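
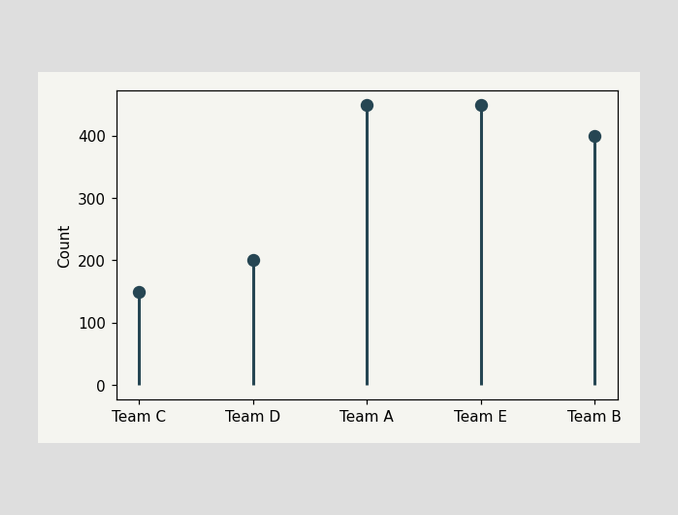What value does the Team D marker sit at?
200

The Team D marker sits at 200.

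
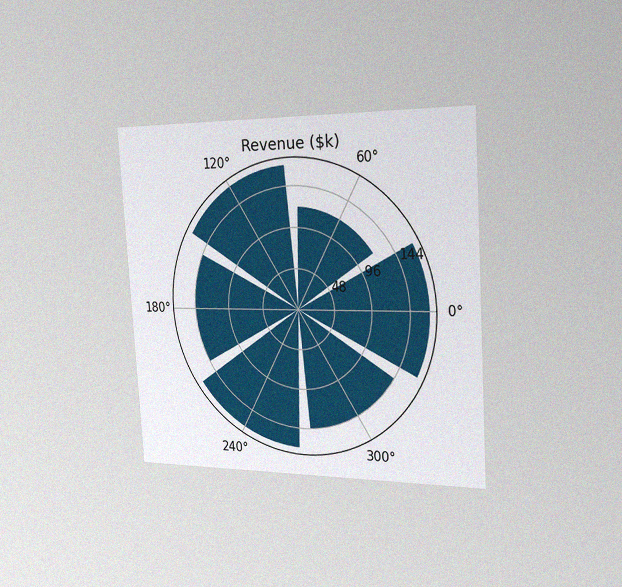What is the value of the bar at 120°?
$168k

The chart is tilted about 4° counter-clockwise and viewed slightly from the right, with some photo noise. The bar at 120° reaches $168k on the radial axis.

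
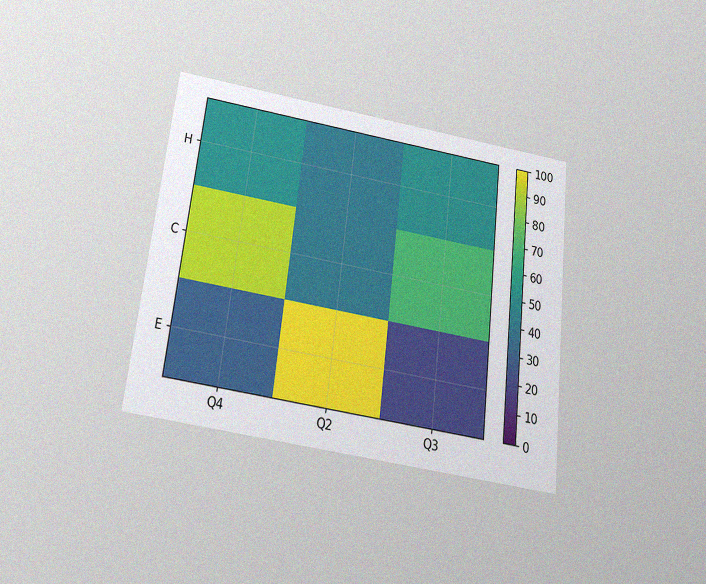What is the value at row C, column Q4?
The chart is tilted about 7° clockwise and viewed slightly from below, with some photo noise. Matching cell (C, Q4) against the colorbar gives 90.

90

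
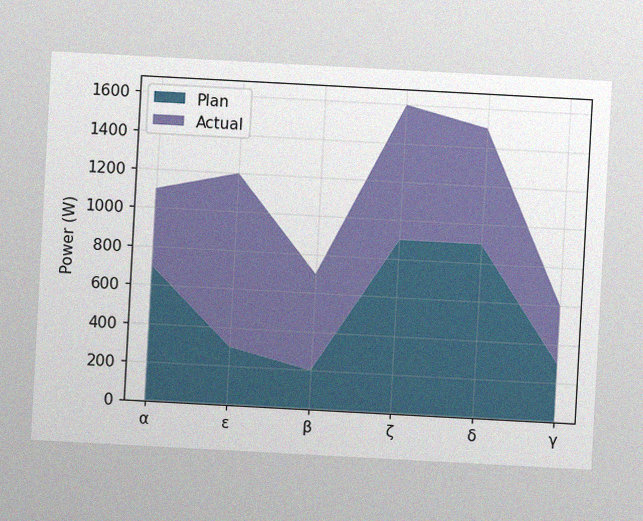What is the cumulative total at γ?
The chart is tilted about 3° clockwise, with some photo noise. The stacked total at γ reaches 600W.

600W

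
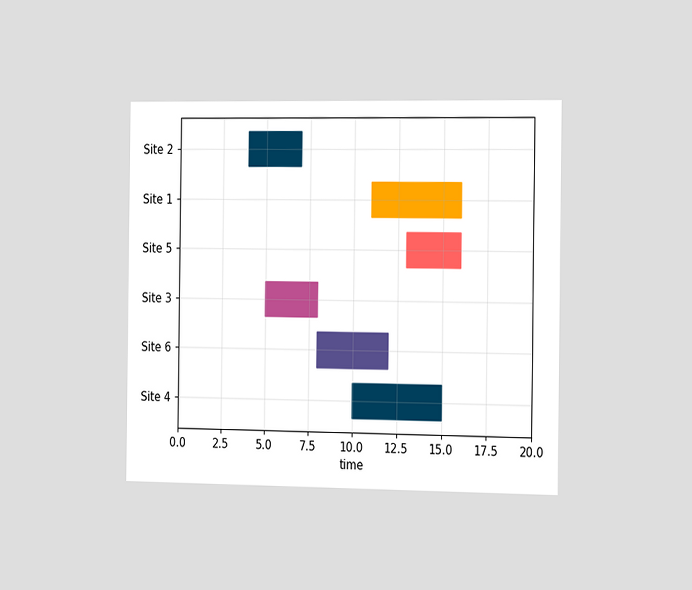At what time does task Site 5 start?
13

The chart is viewed slightly from the right. The Site 5 bar begins at t=13.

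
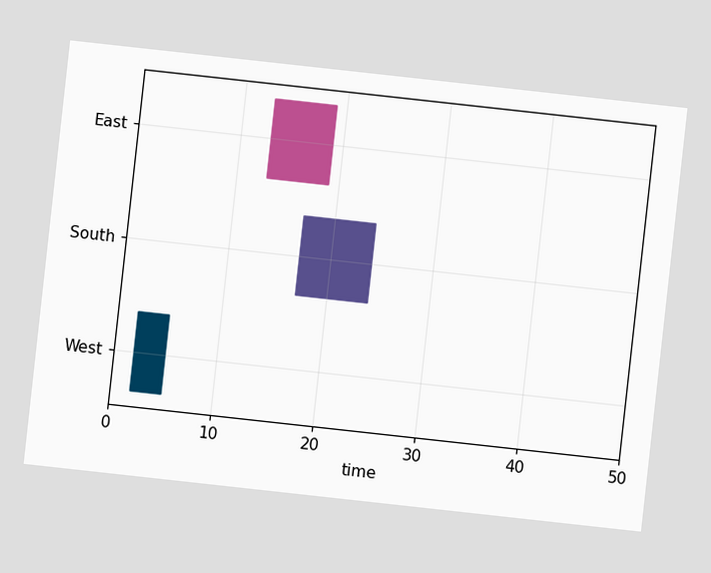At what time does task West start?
The chart is tilted about 6° clockwise. The West bar begins at t=2.

2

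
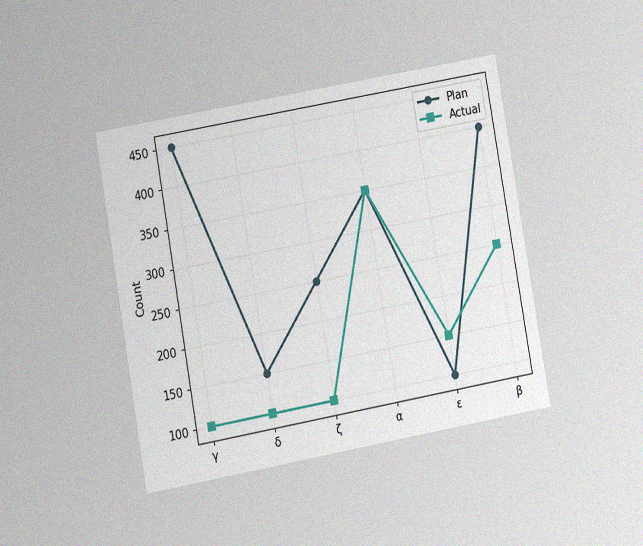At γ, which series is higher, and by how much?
Plan, by 350

The chart is tilted about 10° counter-clockwise and viewed at a slight angle, with some photo noise. At γ, Plan sits above the other line by 350.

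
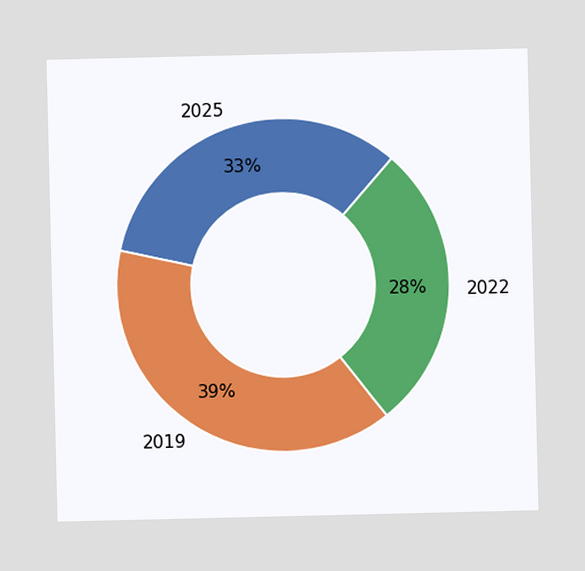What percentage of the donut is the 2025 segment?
The 2025 segment takes up 33% of the ring.

33%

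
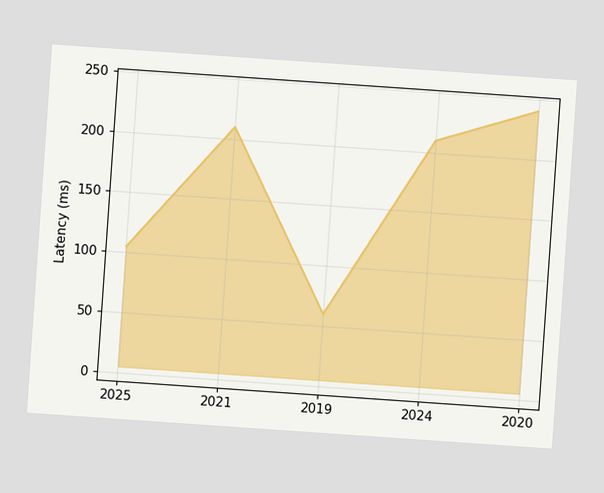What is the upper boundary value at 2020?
240ms

The chart is tilted about 4° clockwise. At 2020 the upper boundary is at 240ms.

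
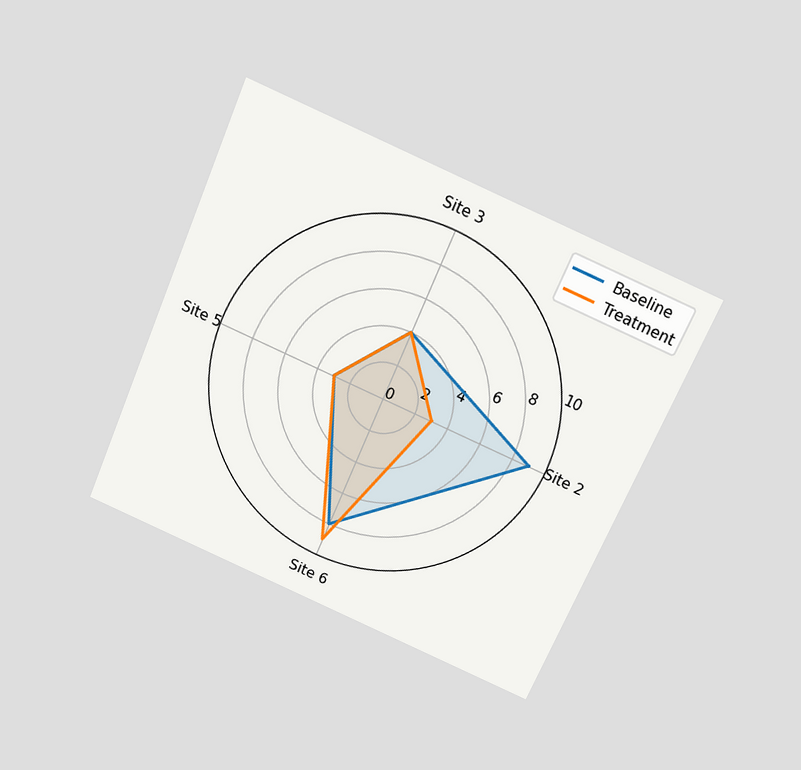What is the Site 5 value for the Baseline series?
3

The chart is tilted about 23° clockwise and viewed slightly from above. On the Site 5 axis, Baseline reaches 3.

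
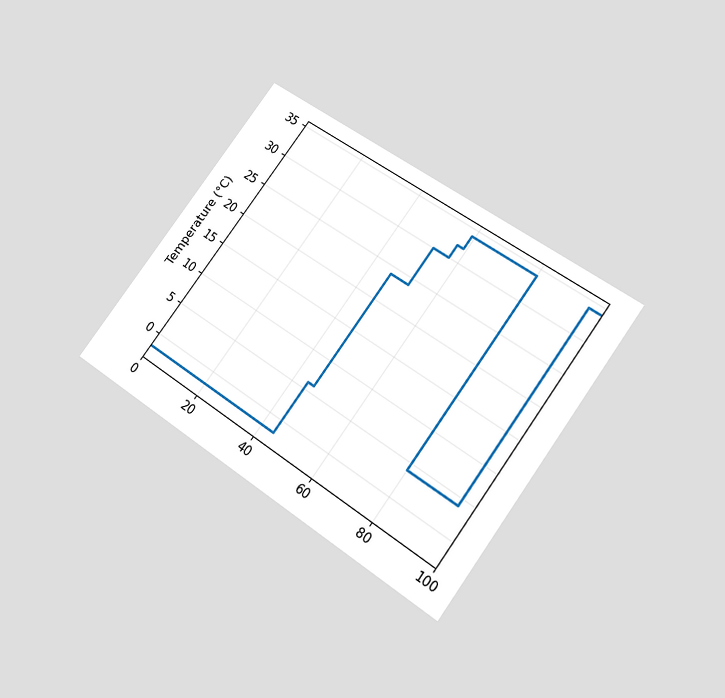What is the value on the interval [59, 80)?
34°C

The chart is tilted about 36° clockwise and viewed slightly from below. On [59, 80) the step sits at 34°C.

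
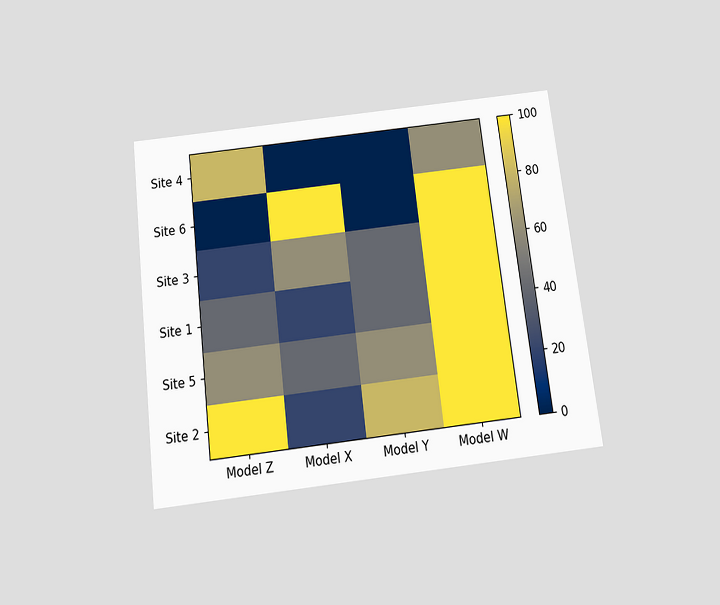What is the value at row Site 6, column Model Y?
The chart is tilted about 7° counter-clockwise and viewed slightly from below. Matching cell (Site 6, Model Y) against the colorbar gives 0.

0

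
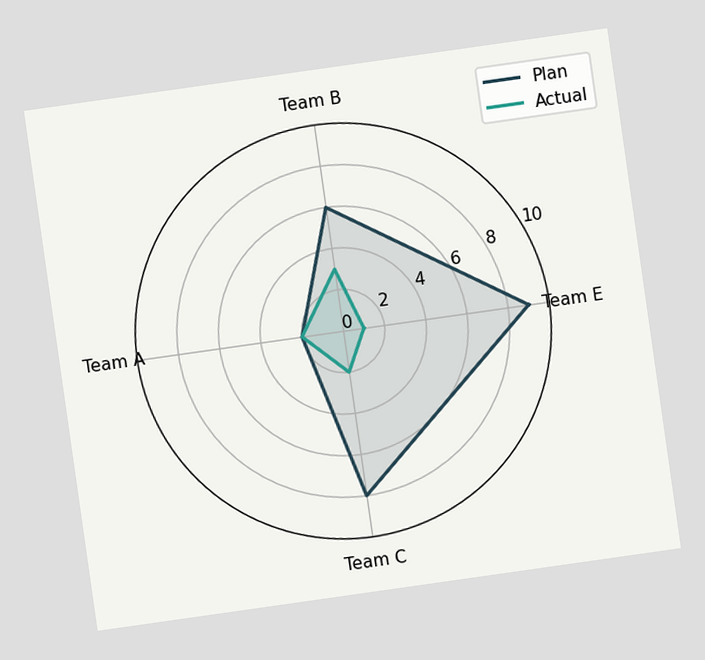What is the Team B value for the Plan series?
The chart is tilted about 8° counter-clockwise. On the Team B axis, Plan reaches 6.

6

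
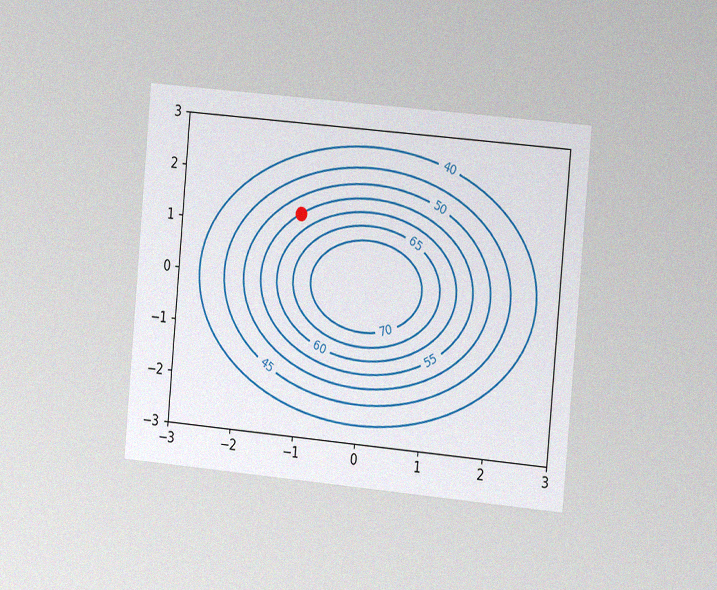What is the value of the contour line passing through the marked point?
The chart is tilted about 5° clockwise and viewed slightly from the right, with some photo noise. The marked point sits on the contour labelled 55.

55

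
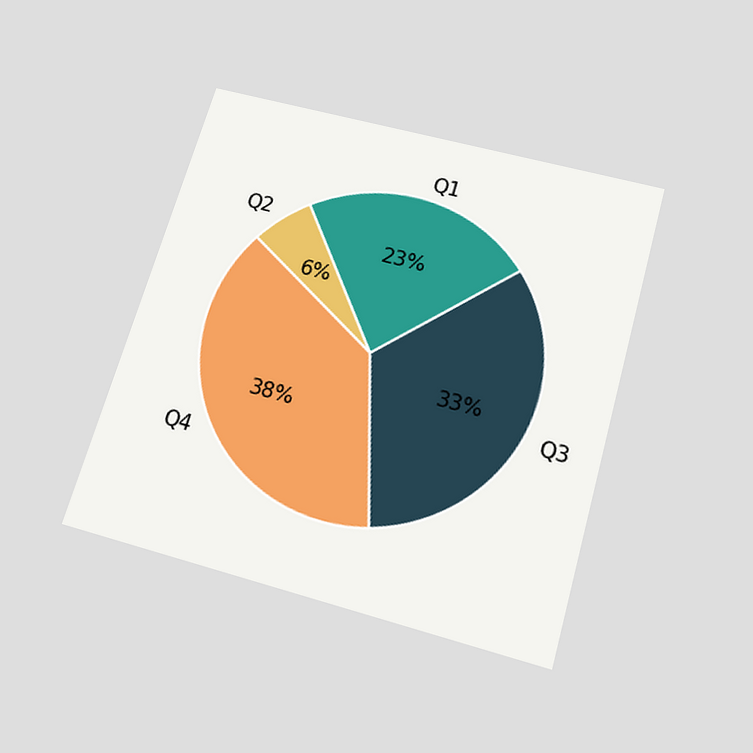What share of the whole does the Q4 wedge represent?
The chart is tilted about 16° clockwise and viewed slightly from below. The Q4 slice takes up 38% of the pie.

38%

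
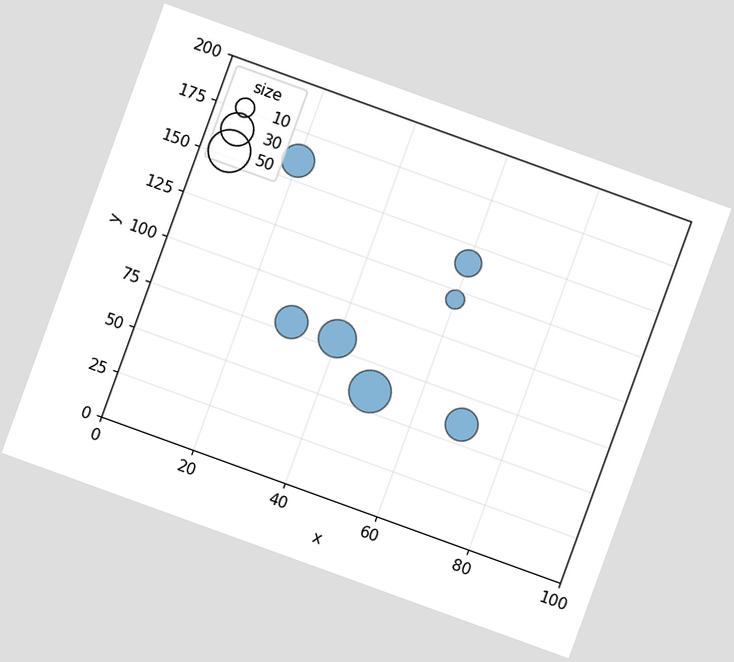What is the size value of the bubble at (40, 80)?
40

The chart is tilted about 20° clockwise. Matching the bubble at (40, 80) against the size legend gives 40.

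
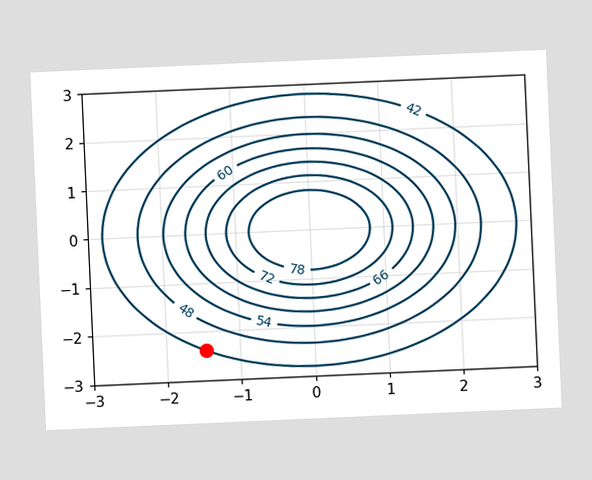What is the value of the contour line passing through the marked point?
The chart is tilted about 3° counter-clockwise. The marked point sits on the contour labelled 42.

42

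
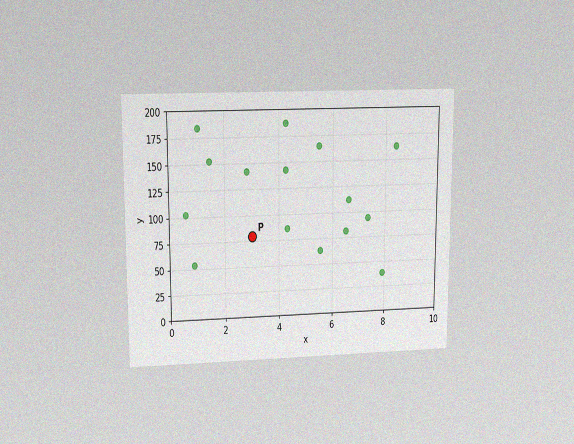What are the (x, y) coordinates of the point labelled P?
(3, 80)

The chart is viewed at a slight angle, with some photo noise. Following the gridlines from P to each axis, P sits at (3, 80).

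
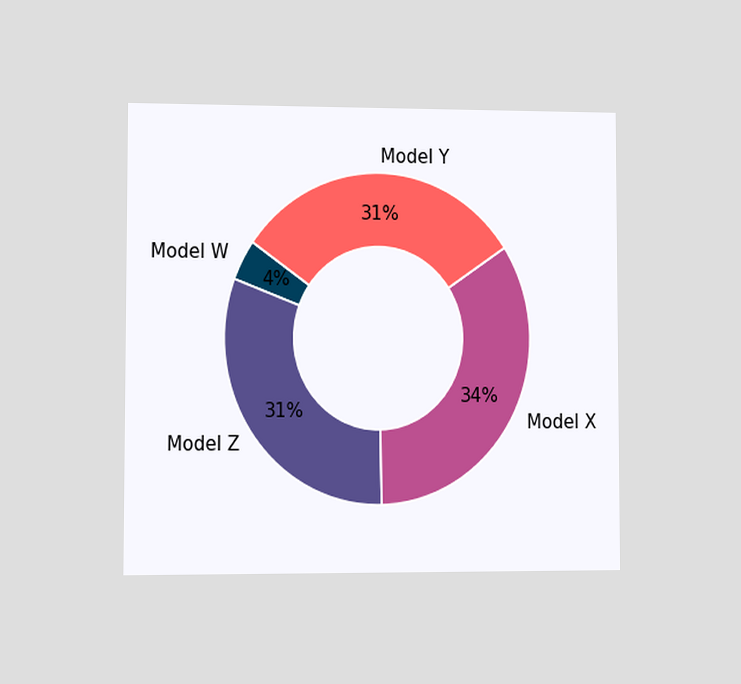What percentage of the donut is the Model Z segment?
The chart is viewed at a slight angle. The Model Z segment takes up 31% of the ring.

31%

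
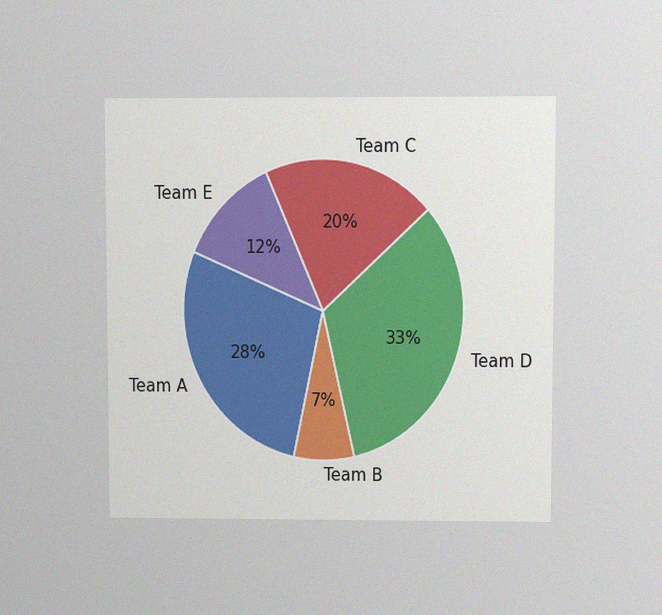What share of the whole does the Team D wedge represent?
The chart is viewed at a slight angle, with some photo noise. The Team D slice takes up 33% of the pie.

33%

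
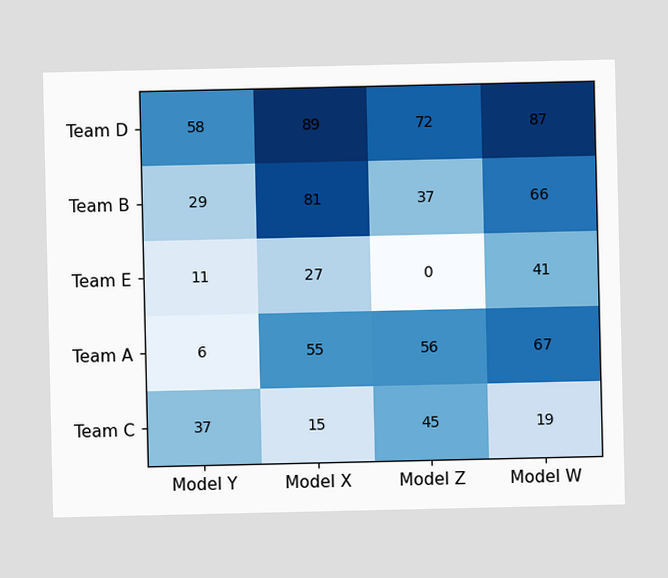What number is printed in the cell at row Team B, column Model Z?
37

The (Team B, Model Z) cell reads 37.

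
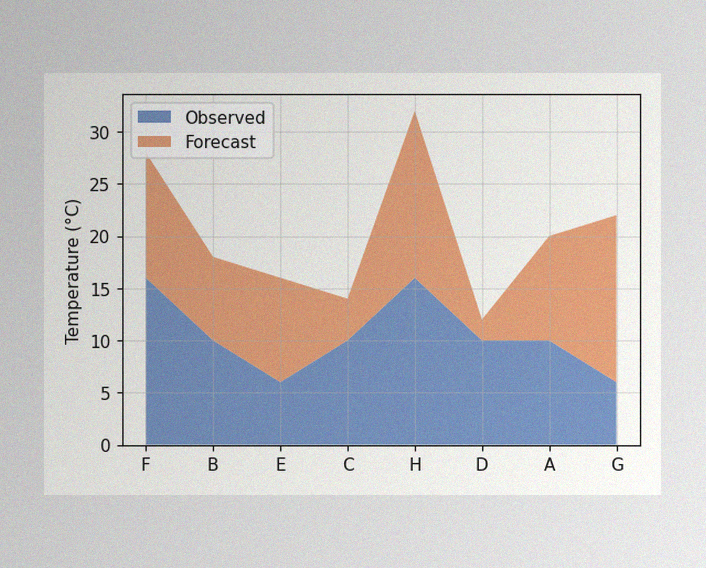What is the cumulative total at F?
The image has some photo noise and uneven lighting. The stacked total at F reaches 28°C.

28°C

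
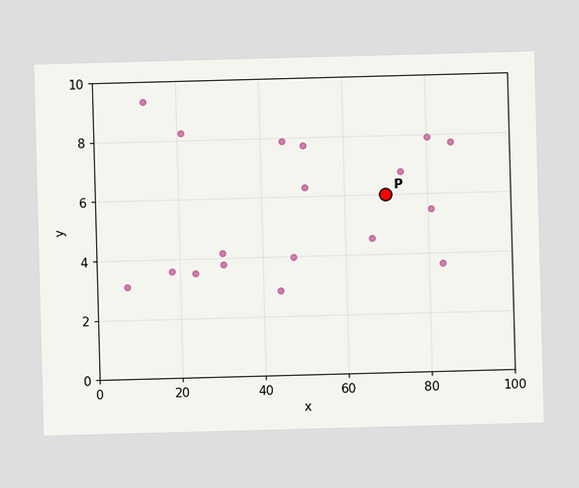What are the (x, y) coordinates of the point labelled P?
(70, 6)

Following the gridlines from P to each axis, P sits at (70, 6).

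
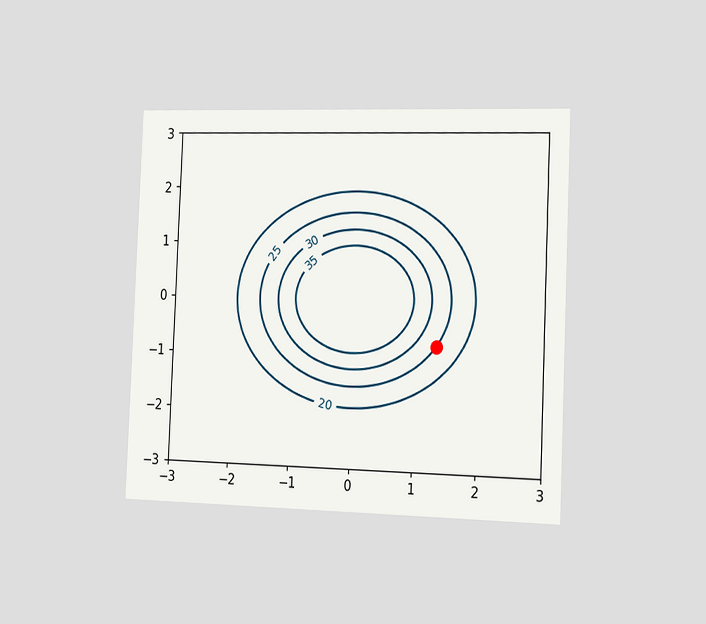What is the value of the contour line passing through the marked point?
The chart is tilted about 2° clockwise and viewed slightly from the right. The marked point sits on the contour labelled 25.

25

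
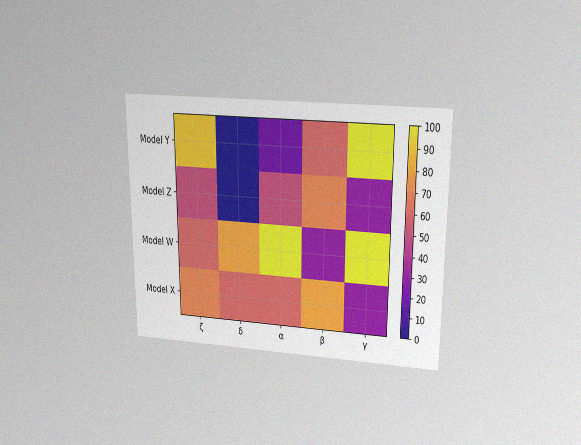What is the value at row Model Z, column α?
50

The chart is viewed slightly from above, with some photo noise. Matching cell (Model Z, α) against the colorbar gives 50.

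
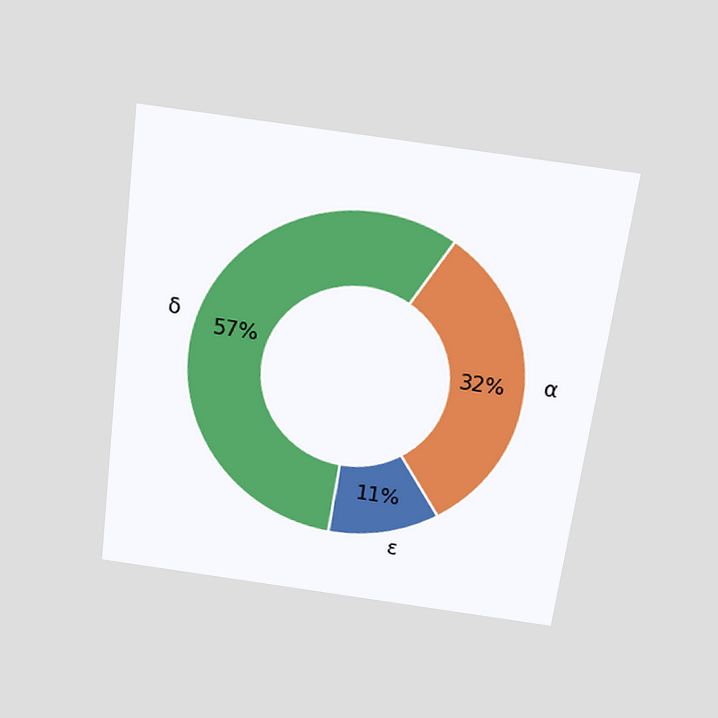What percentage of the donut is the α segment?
32%

The chart is tilted about 7° clockwise and viewed slightly from above. The α segment takes up 32% of the ring.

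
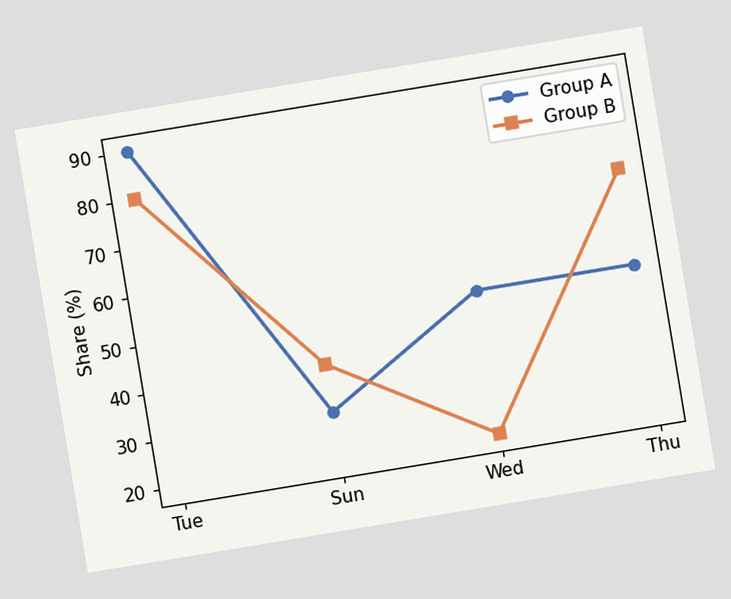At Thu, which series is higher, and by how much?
Group B, by 20%

The chart is tilted about 9° counter-clockwise. At Thu, Group B sits above the other line by 20%.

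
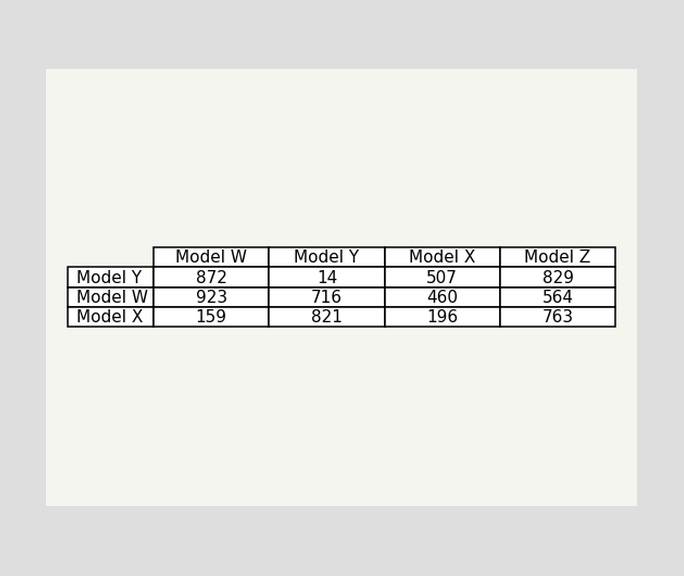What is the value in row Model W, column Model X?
The (Model W, Model X) cell reads 460.

460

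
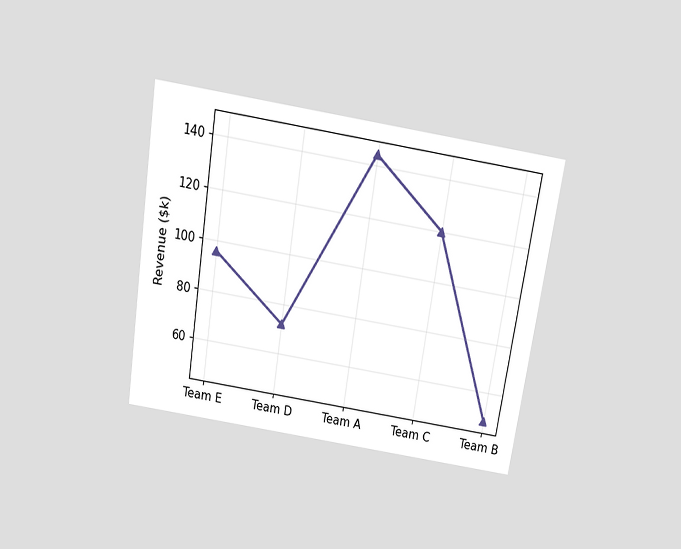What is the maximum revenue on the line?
$144k

The chart is tilted about 9° clockwise and viewed slightly from above. The highest point is at Team A, and reading across to the y-axis gives $144k.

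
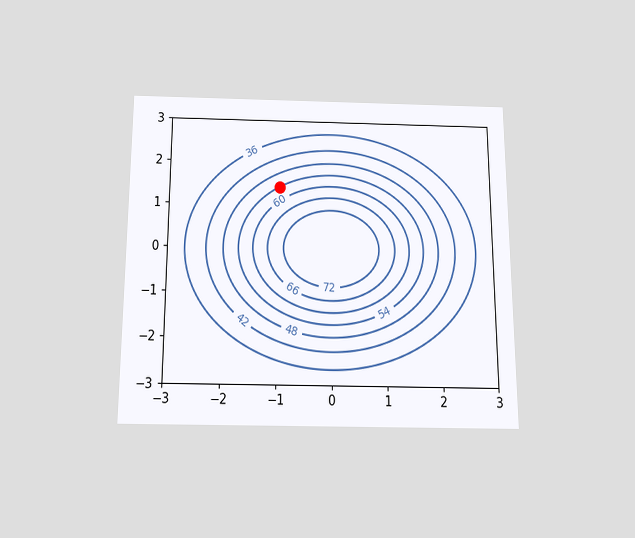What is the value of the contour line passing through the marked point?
The chart is viewed slightly from below. The marked point sits on the contour labelled 54.

54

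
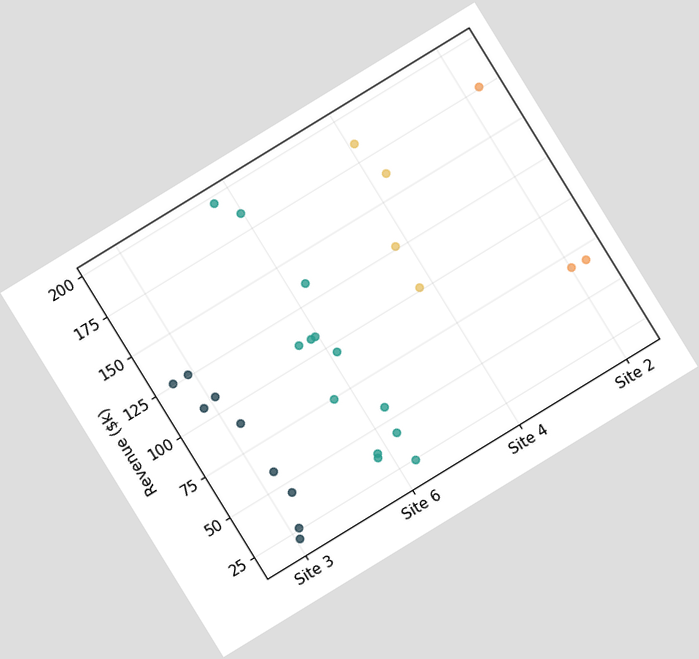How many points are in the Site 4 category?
The chart is tilted about 32° counter-clockwise. Counting the markers in the Site 4 column gives 4.

4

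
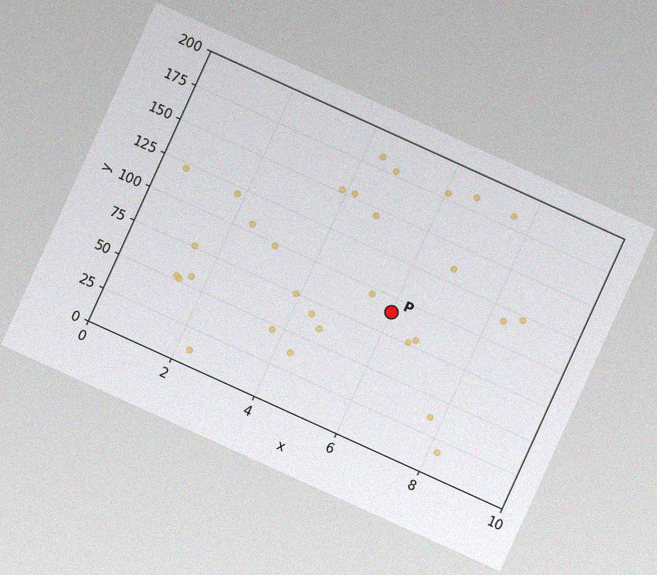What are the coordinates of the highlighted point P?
The chart is tilted about 24° clockwise, with some photo noise. Following the gridlines from P to each axis, P sits at (6, 90).

(6, 90)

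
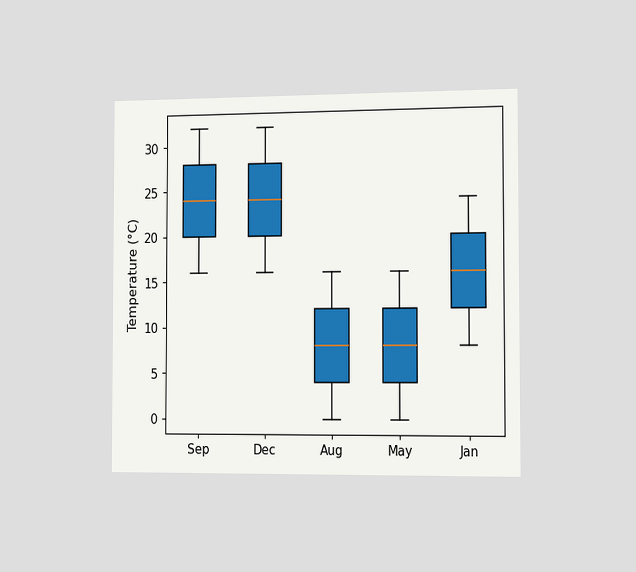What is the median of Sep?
The chart is viewed slightly from the right. The median line in the Sep box sits at 24°C.

24°C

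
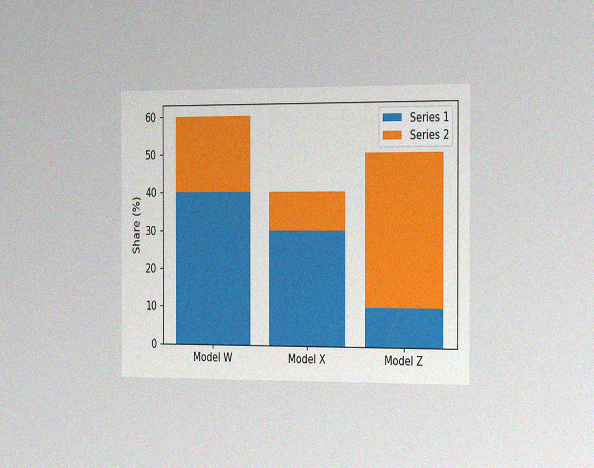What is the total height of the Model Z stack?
The chart is viewed slightly from the right, with some photo noise. The Model Z stack's top reaches 50% on the y-axis.

50%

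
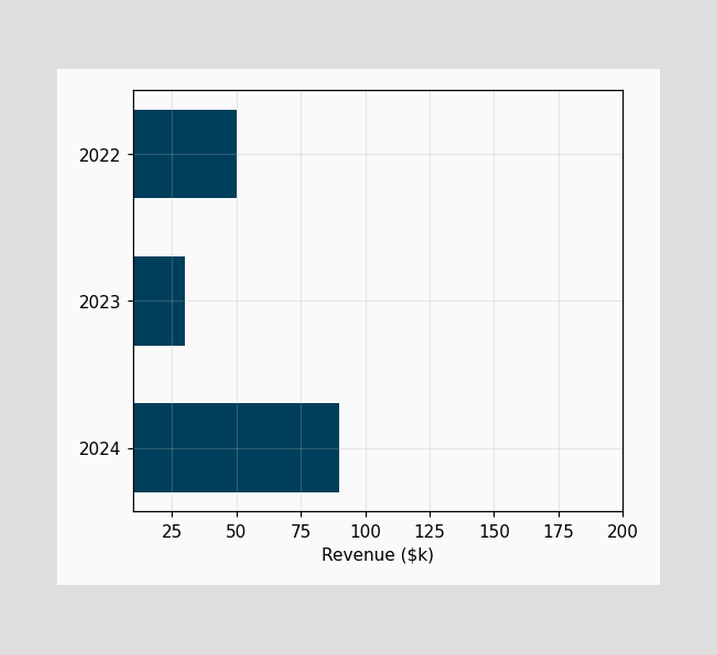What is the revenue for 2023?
$30k

Reading along the chart's x-axis, the 2023 bar reaches $30k.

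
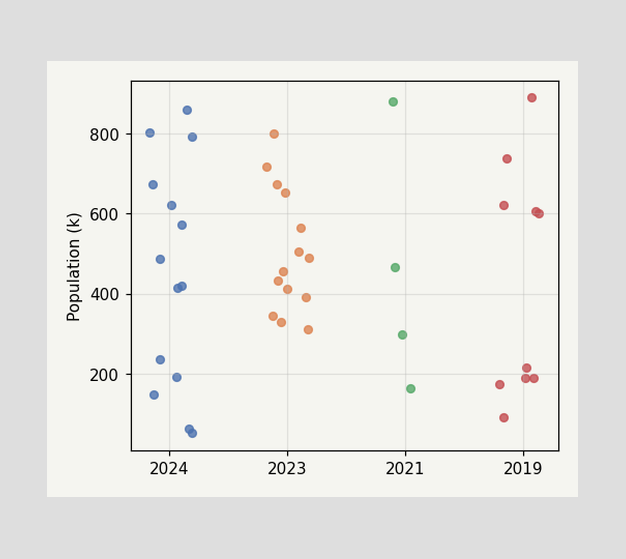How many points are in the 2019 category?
10

Counting the markers in the 2019 column gives 10.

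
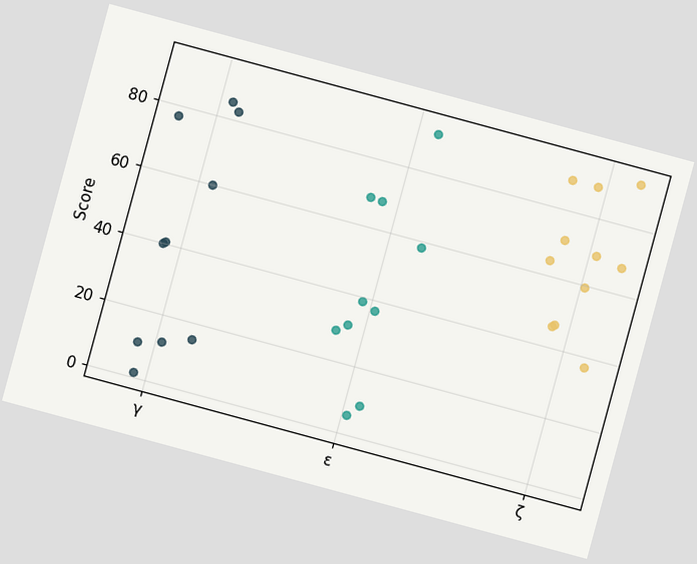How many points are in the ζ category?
The chart is tilted about 15° clockwise. Counting the markers in the ζ column gives 11.

11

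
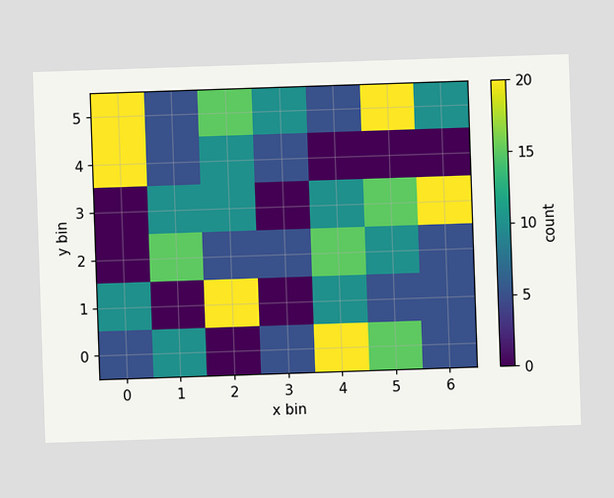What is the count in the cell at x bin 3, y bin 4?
Matching the cell (3, 4) against the colorbar gives 5.

5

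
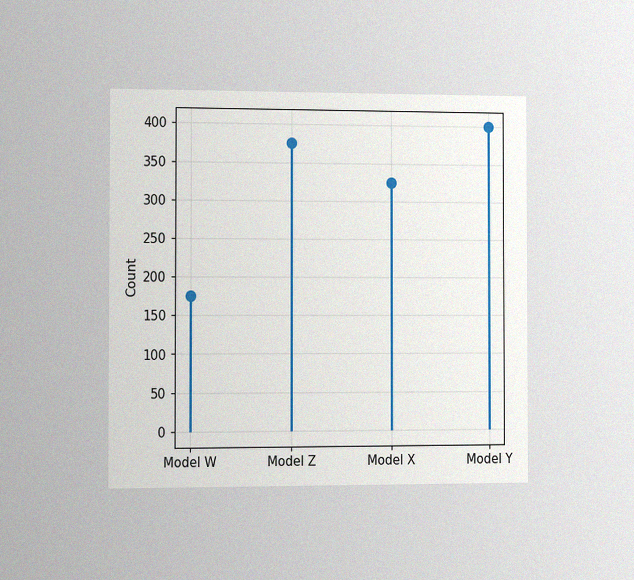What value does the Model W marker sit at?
The chart is viewed slightly from the left, with some photo noise. The Model W marker sits at 175.

175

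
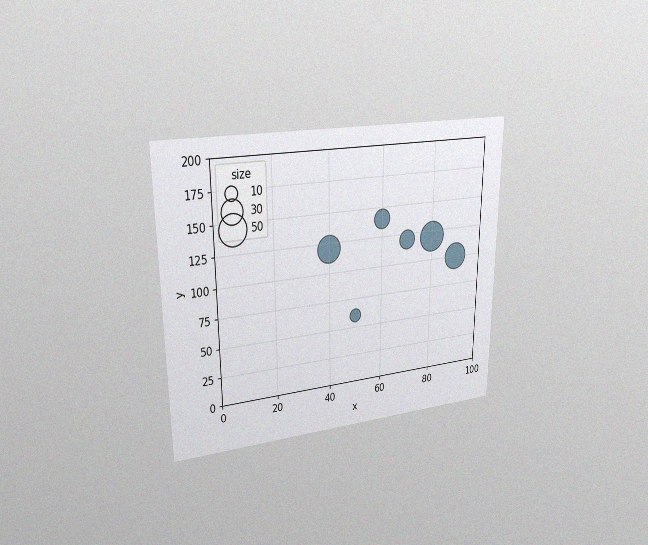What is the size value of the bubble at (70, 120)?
20

The chart is viewed at a slight angle, with some photo noise. Matching the bubble at (70, 120) against the size legend gives 20.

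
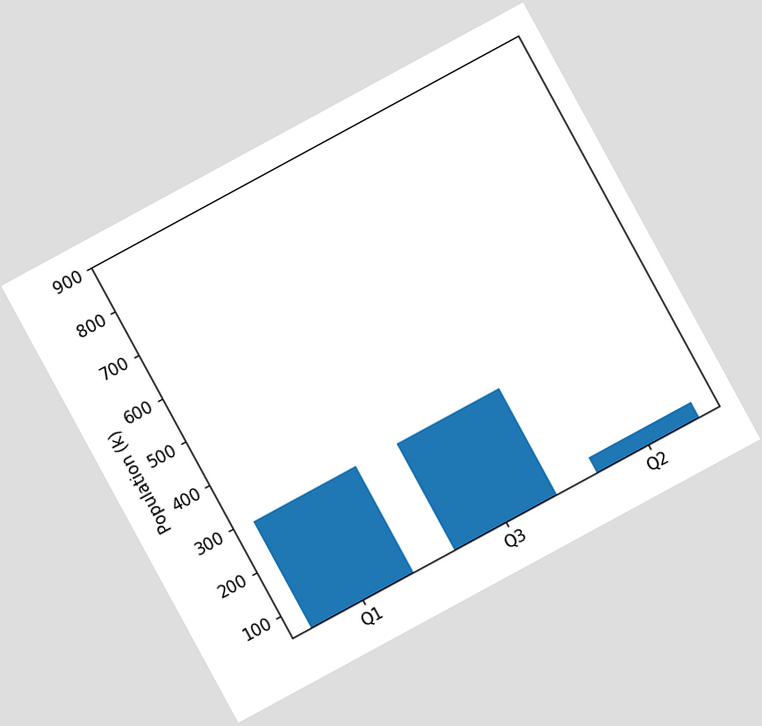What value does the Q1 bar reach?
294k

The chart is tilted about 29° counter-clockwise. Reading along the chart's y-axis, the Q1 bar reaches 294k.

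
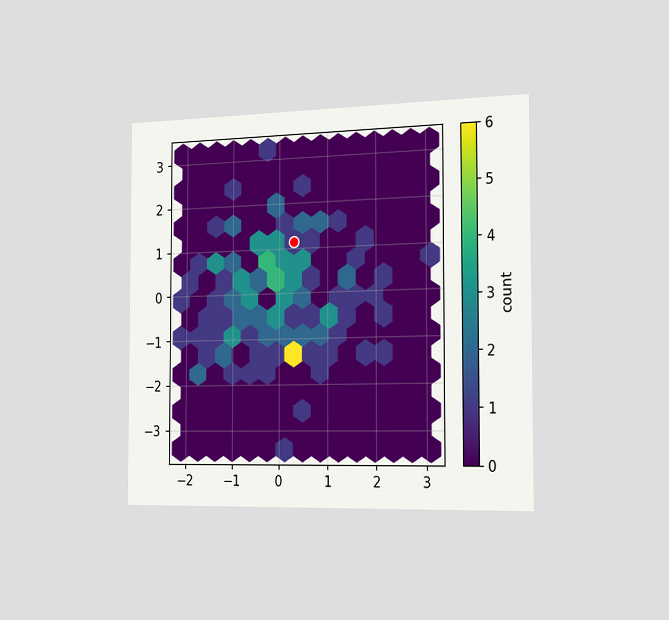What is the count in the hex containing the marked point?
1

The chart is viewed slightly from the right. The marked hex reads 1 on the colorbar.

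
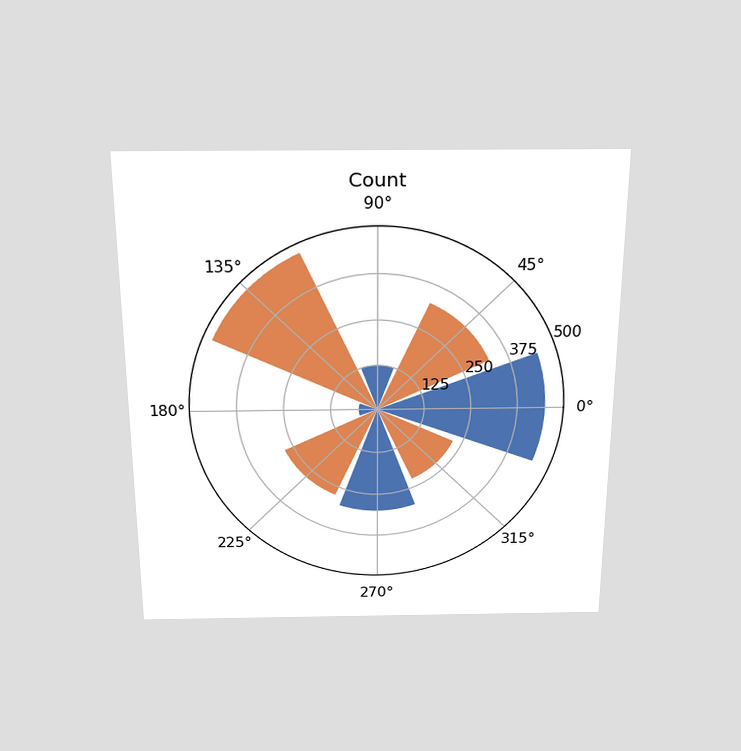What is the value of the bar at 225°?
275

The chart is viewed slightly from above. The bar at 225° reaches 275 on the radial axis.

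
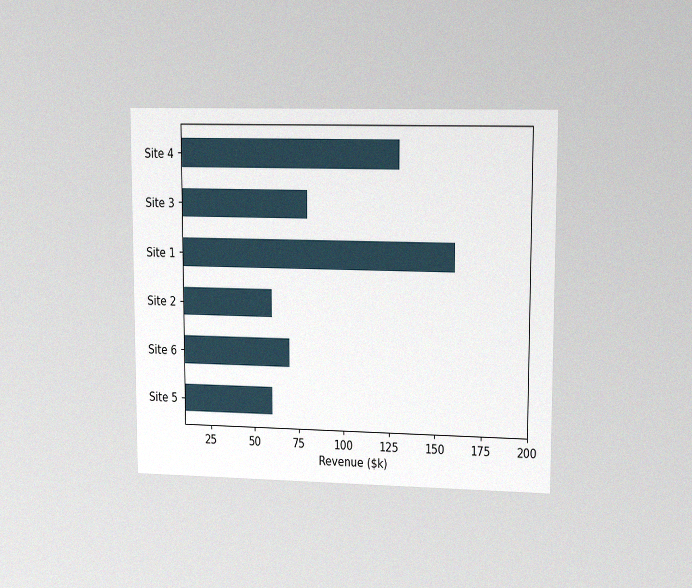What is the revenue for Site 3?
$80k

The chart is viewed at a slight angle, with some photo noise. Reading along the chart's x-axis, the Site 3 bar reaches $80k.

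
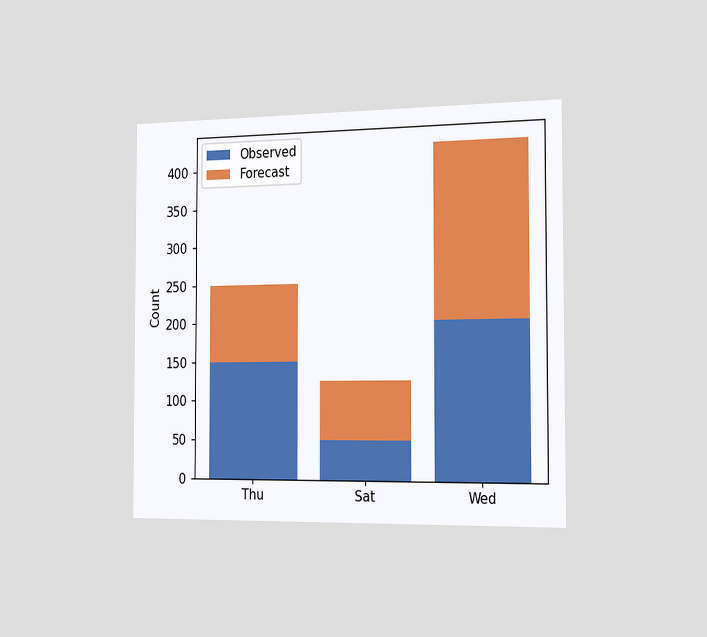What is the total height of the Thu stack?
The chart is viewed slightly from the right. The Thu stack's top reaches 250 on the y-axis.

250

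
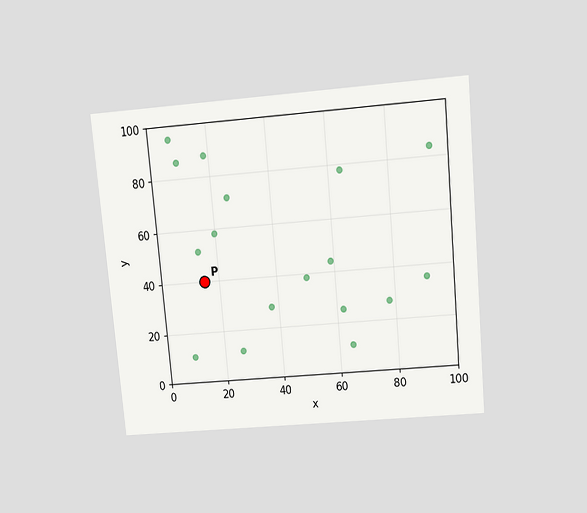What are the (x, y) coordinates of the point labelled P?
(15, 40)

The chart is tilted about 5° counter-clockwise and viewed slightly from above. Following the gridlines from P to each axis, P sits at (15, 40).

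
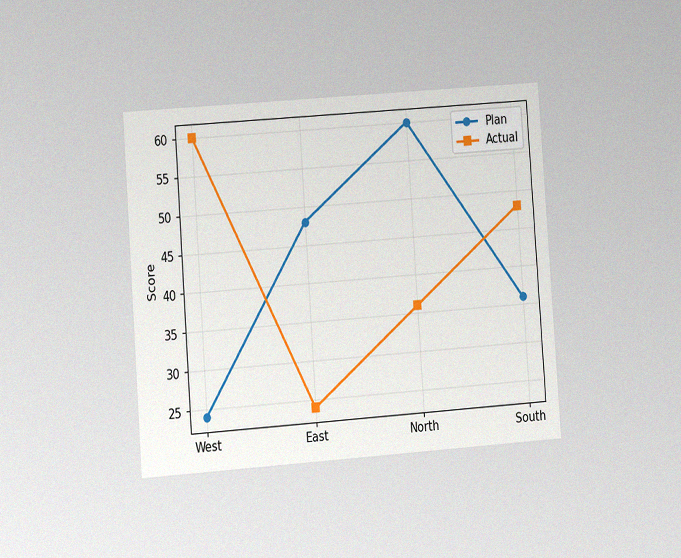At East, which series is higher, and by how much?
The chart is tilted about 4° counter-clockwise and viewed at a slight angle, with some photo noise. At East, Plan sits above the other line by 24.

Plan, by 24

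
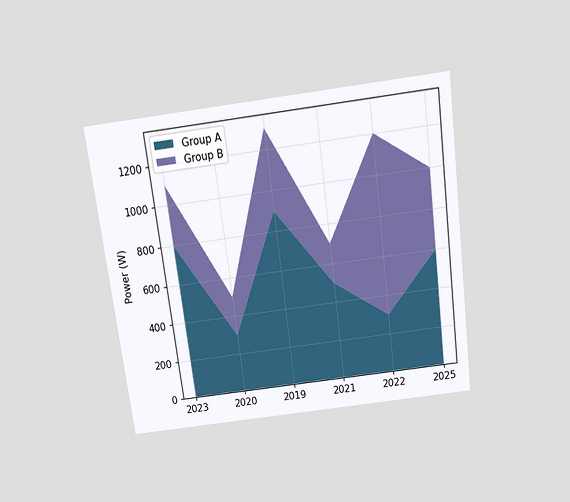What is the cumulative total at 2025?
1000W

The chart is tilted about 7° counter-clockwise and viewed slightly from above. The stacked total at 2025 reaches 1000W.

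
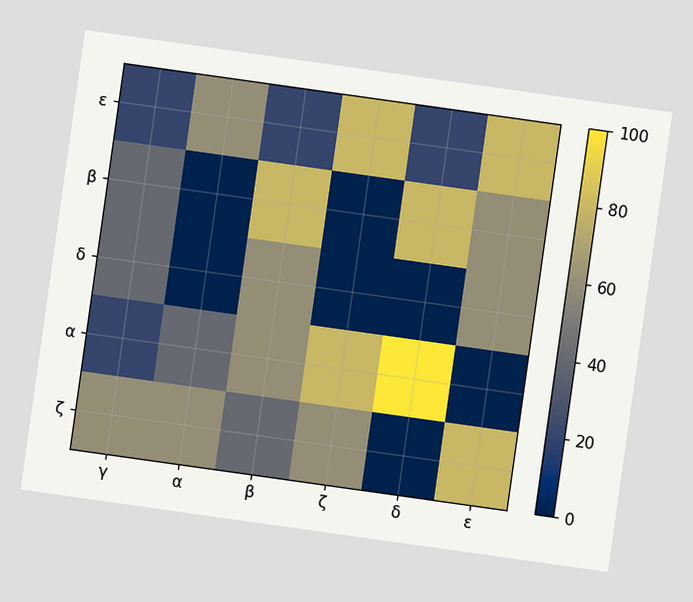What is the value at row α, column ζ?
80

The chart is tilted about 8° clockwise. Matching cell (α, ζ) against the colorbar gives 80.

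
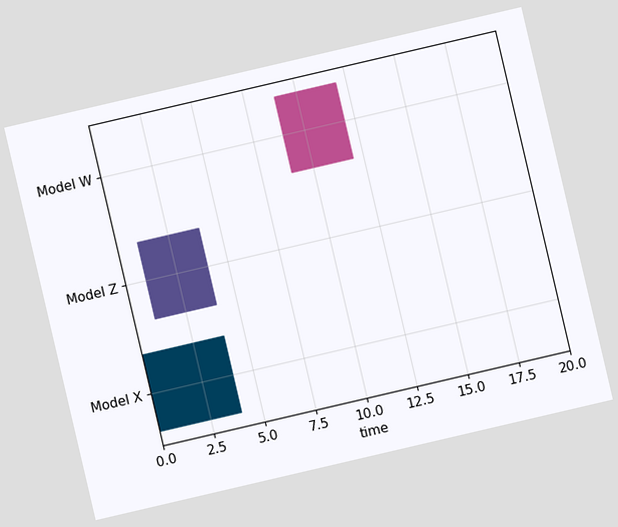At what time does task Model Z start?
1

The chart is tilted about 13° counter-clockwise. The Model Z bar begins at t=1.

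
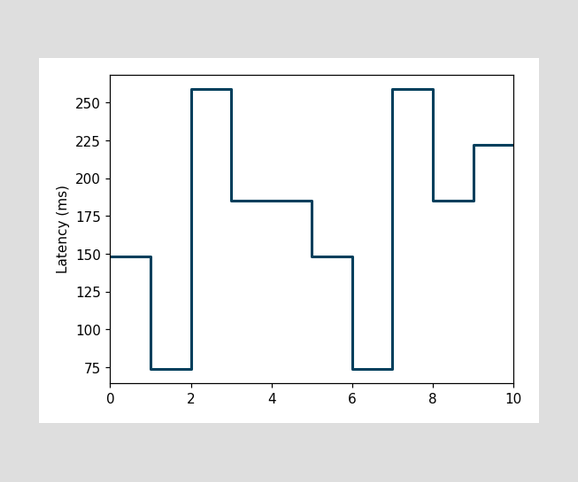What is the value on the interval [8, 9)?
185ms

On [8, 9) the step sits at 185ms.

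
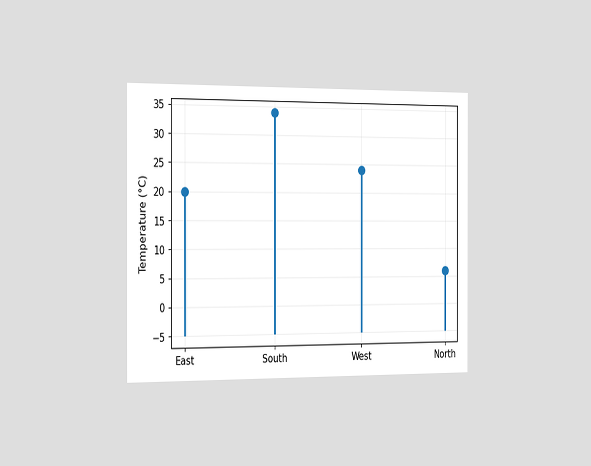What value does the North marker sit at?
The chart is viewed slightly from the left. The North marker sits at 6°C.

6°C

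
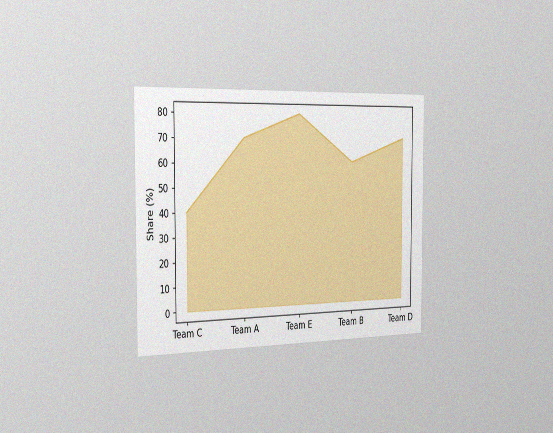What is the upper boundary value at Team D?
70%

The chart is viewed slightly from the left, with some photo noise. At Team D the upper boundary is at 70%.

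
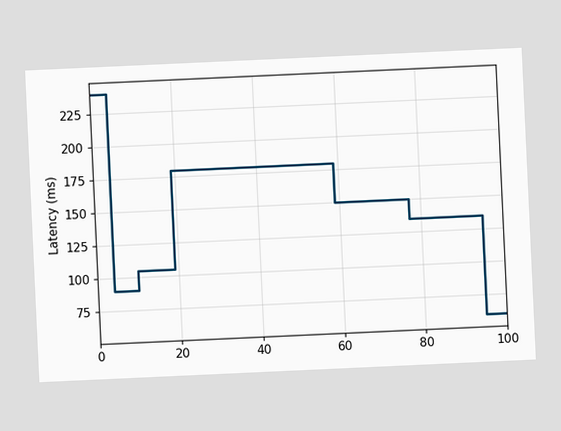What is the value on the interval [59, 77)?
The chart is tilted about 3° counter-clockwise. On [59, 77) the step sits at 150ms.

150ms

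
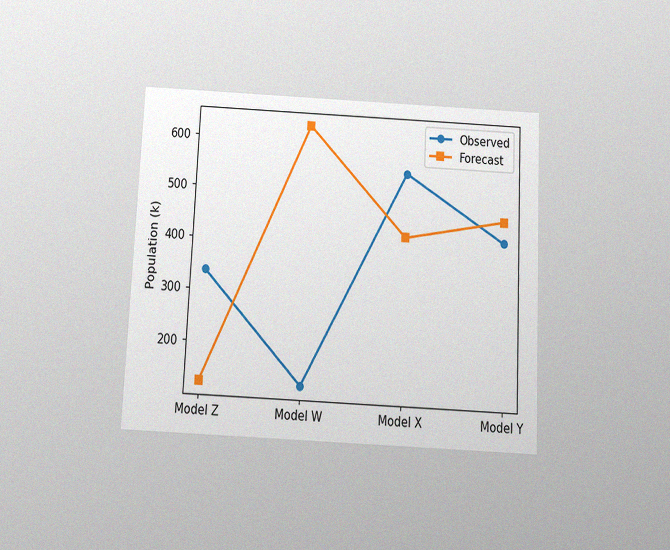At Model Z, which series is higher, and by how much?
The chart is tilted about 3° clockwise and viewed slightly from below, with some photo noise. At Model Z, Observed sits above the other line by 210k.

Observed, by 210k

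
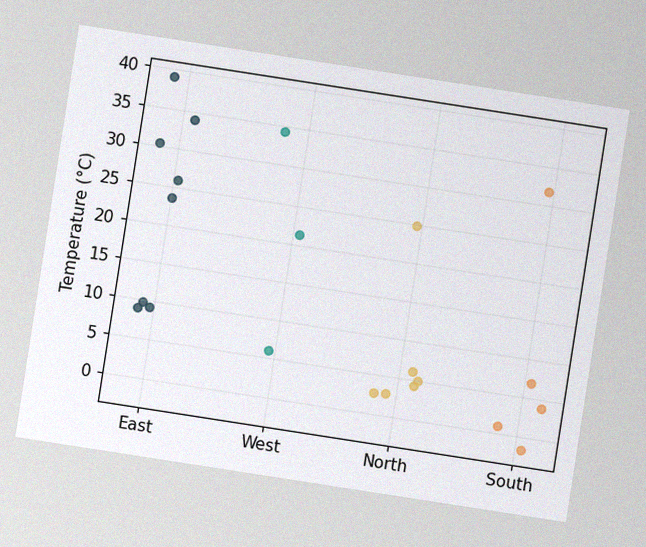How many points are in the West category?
3

The chart is tilted about 9° clockwise, with some photo noise. Counting the markers in the West column gives 3.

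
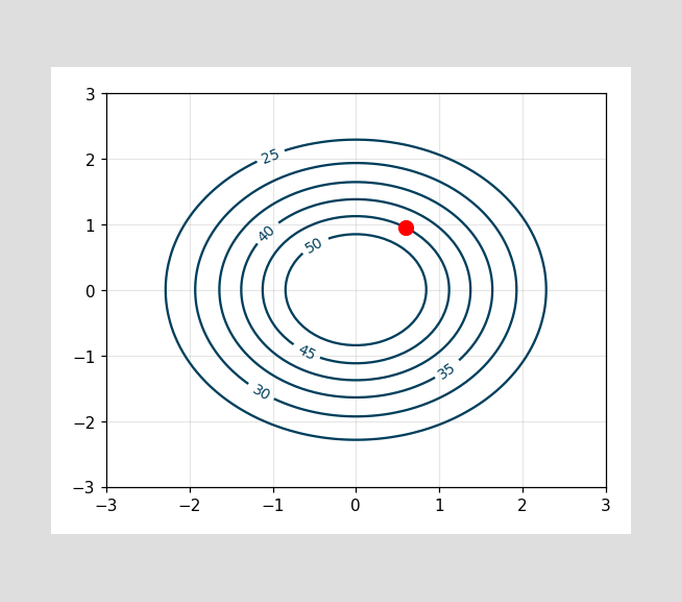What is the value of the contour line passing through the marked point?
The marked point sits on the contour labelled 45.

45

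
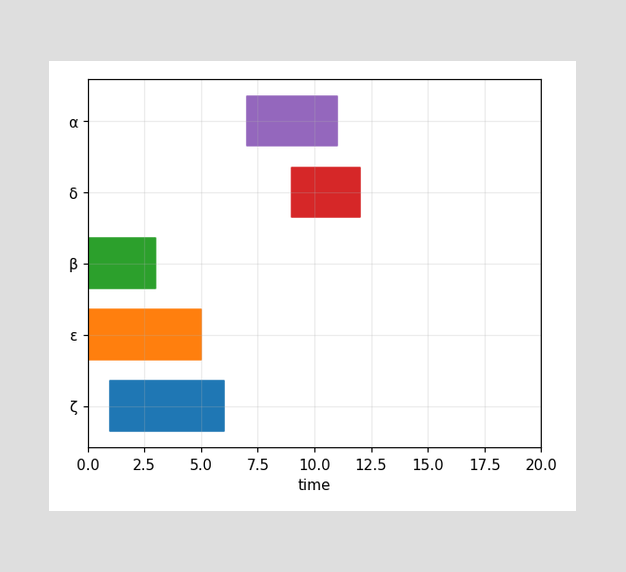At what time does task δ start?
The δ bar begins at t=9.

9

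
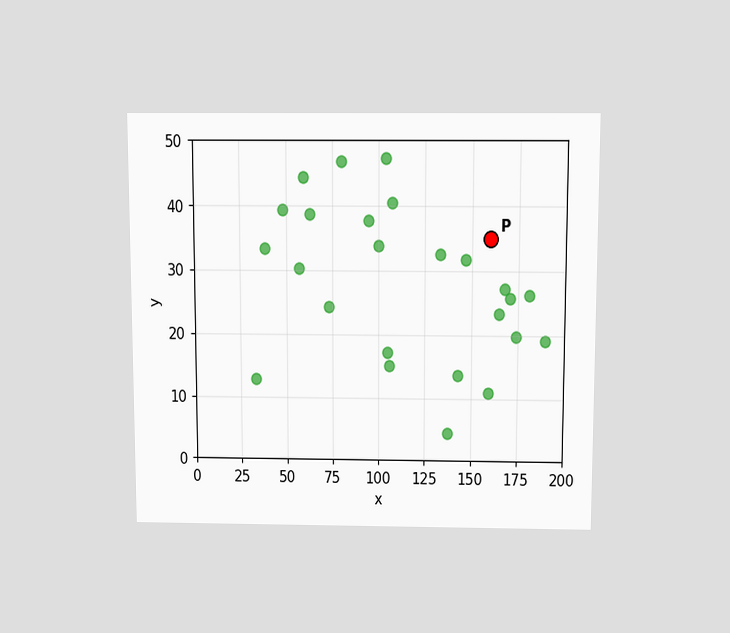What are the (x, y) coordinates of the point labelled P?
The chart is viewed slightly from above. Following the gridlines from P to each axis, P sits at (160, 35).

(160, 35)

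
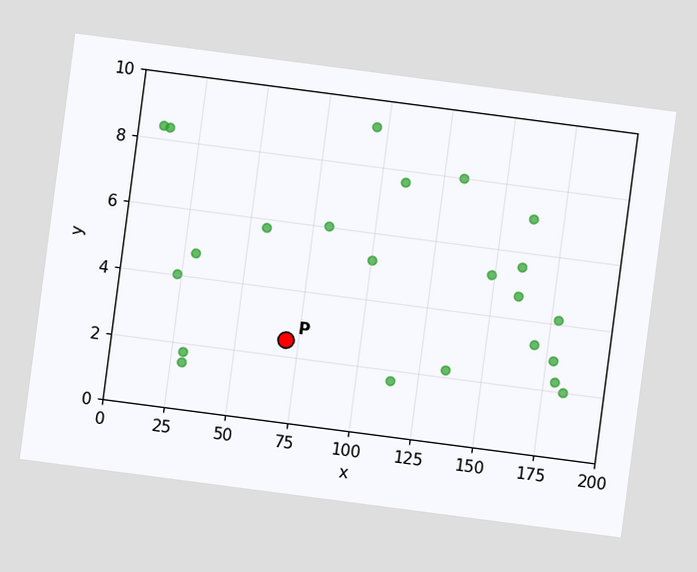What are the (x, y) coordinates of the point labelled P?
(70, 2.5)

The chart is tilted about 7° clockwise. Following the gridlines from P to each axis, P sits at (70, 2.5).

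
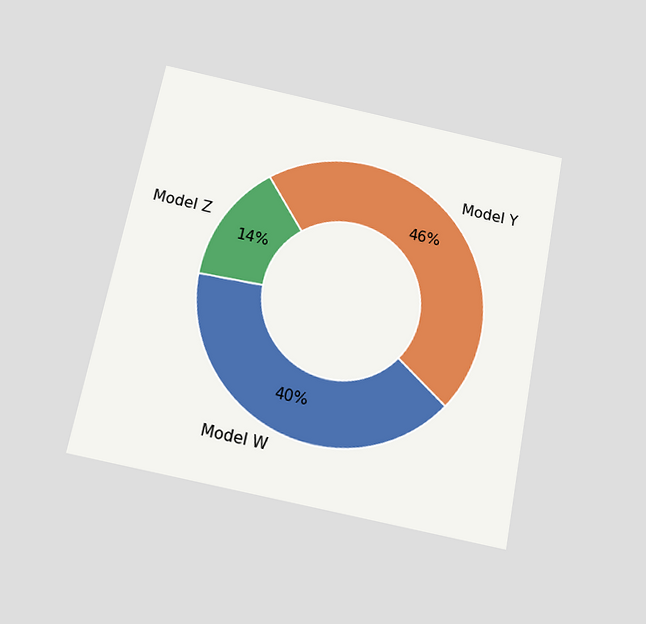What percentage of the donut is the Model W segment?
The chart is tilted about 11° clockwise and viewed slightly from below. The Model W segment takes up 40% of the ring.

40%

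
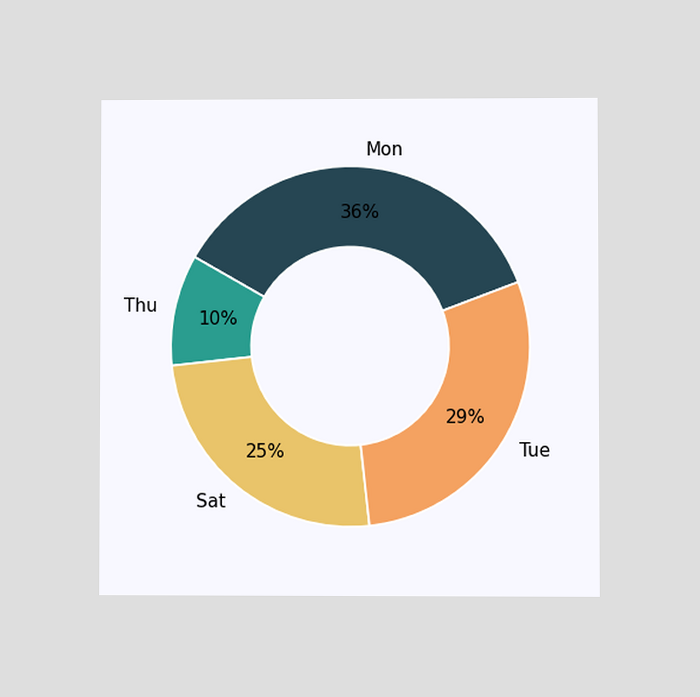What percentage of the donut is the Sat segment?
25%

The chart is viewed at a slight angle. The Sat segment takes up 25% of the ring.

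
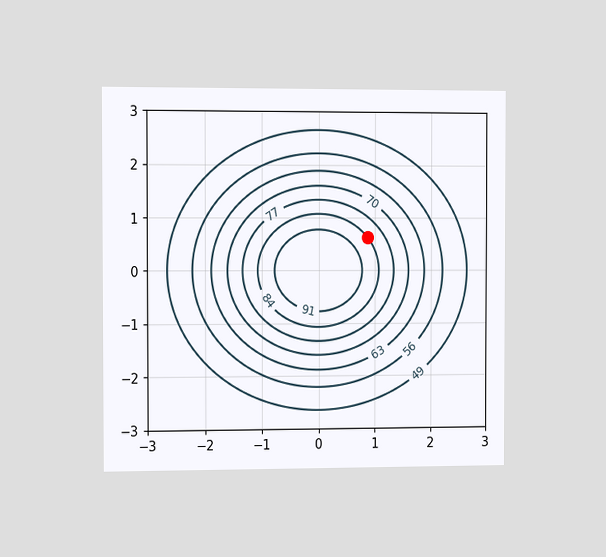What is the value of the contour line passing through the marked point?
The chart is viewed slightly from the left. The marked point sits on the contour labelled 84.

84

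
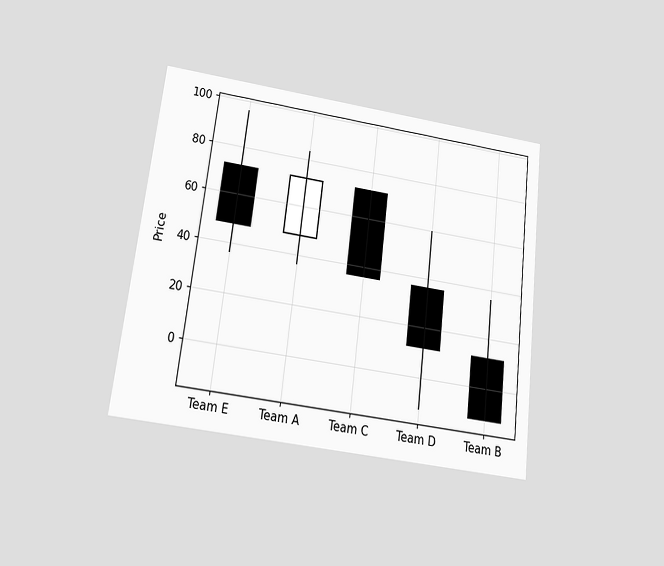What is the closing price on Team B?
The chart is tilted about 7° clockwise and viewed slightly from below. The Team B candle closes at -12.

-12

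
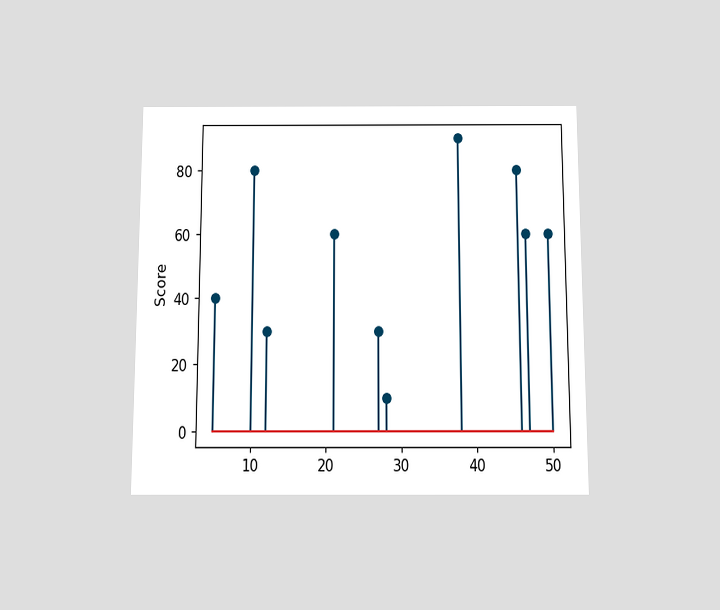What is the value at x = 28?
10

The chart is viewed slightly from below. The stem at x=28 reaches 10.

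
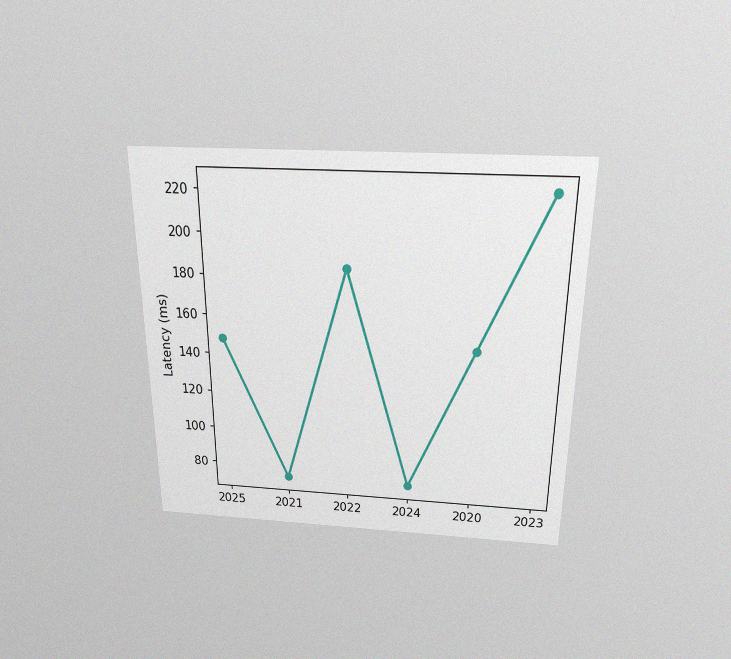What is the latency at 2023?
222ms

The chart is viewed slightly from above, with some photo noise. At 2023, the line is at 222ms.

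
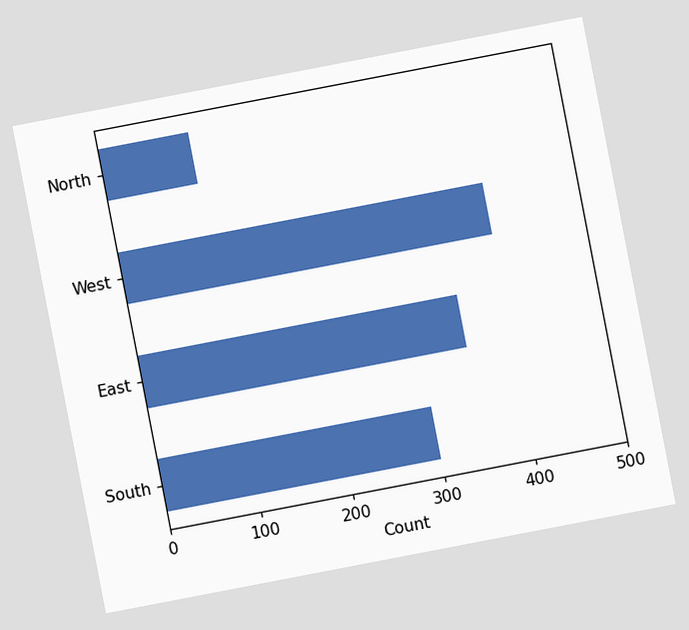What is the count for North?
100

The chart is tilted about 11° counter-clockwise. Reading along the chart's x-axis, the North bar reaches 100.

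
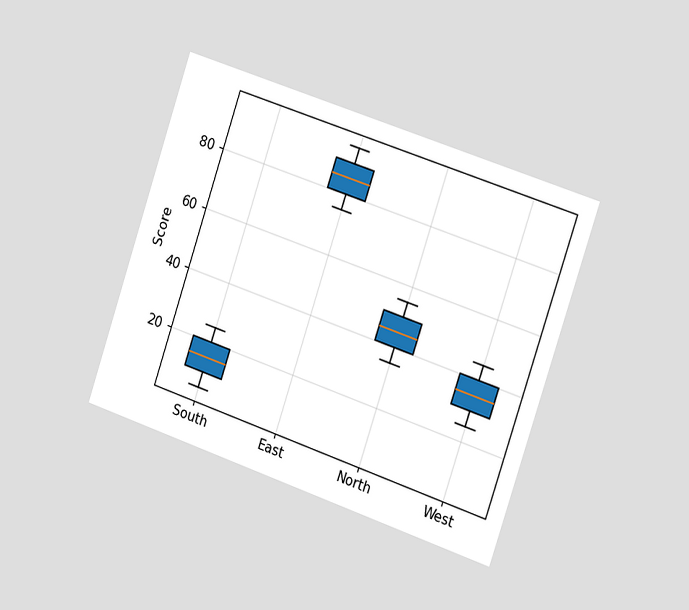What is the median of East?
85

The chart is tilted about 19° clockwise and viewed slightly from the right. The median line in the East box sits at 85.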